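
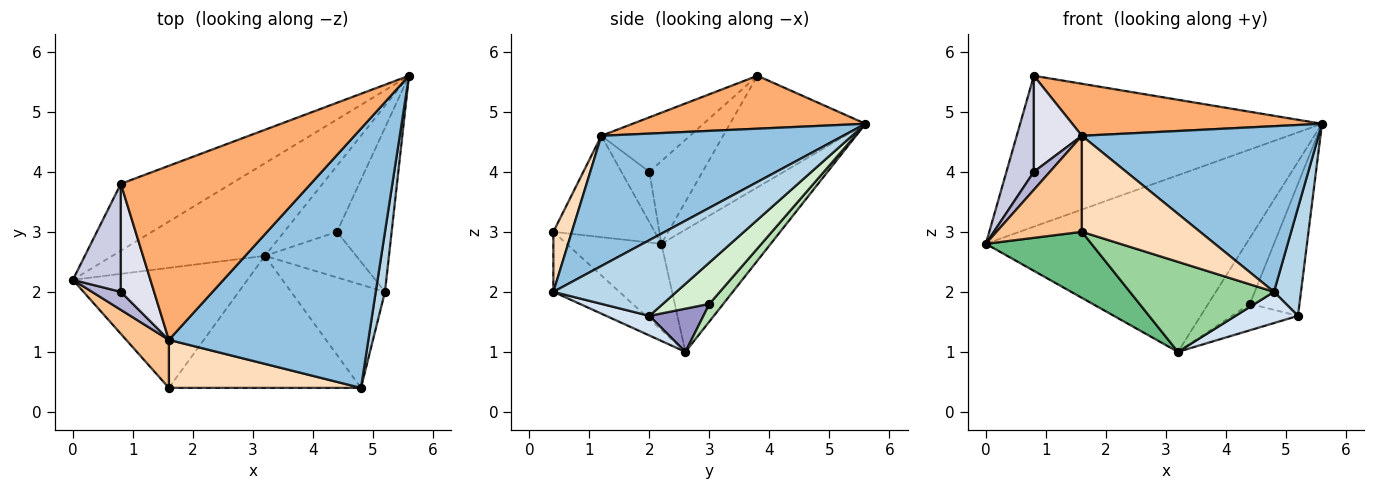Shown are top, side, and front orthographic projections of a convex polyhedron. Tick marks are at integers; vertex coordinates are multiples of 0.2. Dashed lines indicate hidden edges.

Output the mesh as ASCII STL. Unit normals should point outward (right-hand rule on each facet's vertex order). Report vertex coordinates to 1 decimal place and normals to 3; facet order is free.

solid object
 facet normal -0.349 0.830 -0.435
  outer loop
   vertex 3.2 2.6 1.0
   vertex 0.0 2.2 2.8
   vertex 5.6 5.6 4.8
  endloop
 endfacet
 facet normal 0.482 -0.472 0.738
  outer loop
   vertex 1.6 1.2 4.6
   vertex 4.8 0.4 2.0
   vertex 5.6 5.6 4.8
  endloop
 endfacet
 facet normal 0.970 -0.213 0.118
  outer loop
   vertex 5.2 2.0 1.6
   vertex 5.6 5.6 4.8
   vertex 4.8 0.4 2.0
  endloop
 endfacet
 facet normal 0.196 -0.284 -0.939
  outer loop
   vertex 5.2 2.0 1.6
   vertex 4.8 0.4 2.0
   vertex 3.2 2.6 1.0
  endloop
 endfacet
 facet normal -0.380 0.846 -0.375
  outer loop
   vertex 0.8 3.8 5.6
   vertex 5.6 5.6 4.8
   vertex 0.0 2.2 2.8
  endloop
 endfacet
 facet normal 0.258 -0.277 0.926
  outer loop
   vertex 0.8 3.8 5.6
   vertex 1.6 1.2 4.6
   vertex 5.6 5.6 4.8
  endloop
 endfacet
 facet normal -0.728 -0.613 0.307
  outer loop
   vertex 1.6 0.4 3.0
   vertex 1.6 1.2 4.6
   vertex 0.0 2.2 2.8
  endloop
 endfacet
 facet normal 0.138 -0.886 0.443
  outer loop
   vertex 1.6 0.4 3.0
   vertex 4.8 0.4 2.0
   vertex 1.6 1.2 4.6
  endloop
 endfacet
 facet normal -0.397 -0.442 -0.804
  outer loop
   vertex 1.6 0.4 3.0
   vertex 0.0 2.2 2.8
   vertex 3.2 2.6 1.0
  endloop
 endfacet
 facet normal -0.250 -0.545 -0.800
  outer loop
   vertex 1.6 0.4 3.0
   vertex 3.2 2.6 1.0
   vertex 4.8 0.4 2.0
  endloop
 endfacet
 facet normal 0.229 0.688 -0.688
  outer loop
   vertex 4.4 3.0 1.8
   vertex 3.2 2.6 1.0
   vertex 5.6 5.6 4.8
  endloop
 endfacet
 facet normal 0.508 0.540 -0.671
  outer loop
   vertex 4.4 3.0 1.8
   vertex 5.6 5.6 4.8
   vertex 5.2 2.0 1.6
  endloop
 endfacet
 facet normal 0.379 0.464 -0.801
  outer loop
   vertex 4.4 3.0 1.8
   vertex 5.2 2.0 1.6
   vertex 3.2 2.6 1.0
  endloop
 endfacet
 facet normal -0.778 -0.444 0.444
  outer loop
   vertex 0.8 2.0 4.0
   vertex 0.0 2.2 2.8
   vertex 1.6 1.2 4.6
  endloop
 endfacet
 facet normal -0.790 -0.408 0.459
  outer loop
   vertex 0.8 2.0 4.0
   vertex 0.8 3.8 5.6
   vertex 0.0 2.2 2.8
  endloop
 endfacet
 facet normal -0.775 -0.420 0.473
  outer loop
   vertex 0.8 2.0 4.0
   vertex 1.6 1.2 4.6
   vertex 0.8 3.8 5.6
  endloop
 endfacet
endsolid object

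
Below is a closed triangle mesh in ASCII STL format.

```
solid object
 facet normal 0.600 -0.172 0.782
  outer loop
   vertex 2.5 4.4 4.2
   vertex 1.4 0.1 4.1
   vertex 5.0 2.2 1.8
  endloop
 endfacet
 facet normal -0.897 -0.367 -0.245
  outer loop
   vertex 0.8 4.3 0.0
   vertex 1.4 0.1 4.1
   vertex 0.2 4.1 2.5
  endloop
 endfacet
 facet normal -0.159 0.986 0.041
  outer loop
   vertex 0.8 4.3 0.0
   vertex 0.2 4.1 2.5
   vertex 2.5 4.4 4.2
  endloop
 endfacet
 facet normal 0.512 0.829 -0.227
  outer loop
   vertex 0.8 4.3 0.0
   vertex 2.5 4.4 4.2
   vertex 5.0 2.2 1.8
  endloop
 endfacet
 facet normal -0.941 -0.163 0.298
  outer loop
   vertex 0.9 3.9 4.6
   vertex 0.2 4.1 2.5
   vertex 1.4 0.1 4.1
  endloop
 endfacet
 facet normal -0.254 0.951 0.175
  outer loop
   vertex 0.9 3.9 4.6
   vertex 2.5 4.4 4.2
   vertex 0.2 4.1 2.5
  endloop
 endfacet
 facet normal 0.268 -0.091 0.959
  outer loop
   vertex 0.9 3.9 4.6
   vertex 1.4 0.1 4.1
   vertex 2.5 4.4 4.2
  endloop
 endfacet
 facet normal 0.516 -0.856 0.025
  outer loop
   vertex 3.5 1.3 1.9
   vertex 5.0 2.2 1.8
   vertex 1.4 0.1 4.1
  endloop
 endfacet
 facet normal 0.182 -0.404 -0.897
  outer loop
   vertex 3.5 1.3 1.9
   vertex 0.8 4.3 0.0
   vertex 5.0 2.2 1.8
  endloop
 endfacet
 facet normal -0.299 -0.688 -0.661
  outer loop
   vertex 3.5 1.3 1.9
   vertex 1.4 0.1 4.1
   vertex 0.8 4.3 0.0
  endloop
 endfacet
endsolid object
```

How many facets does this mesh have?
10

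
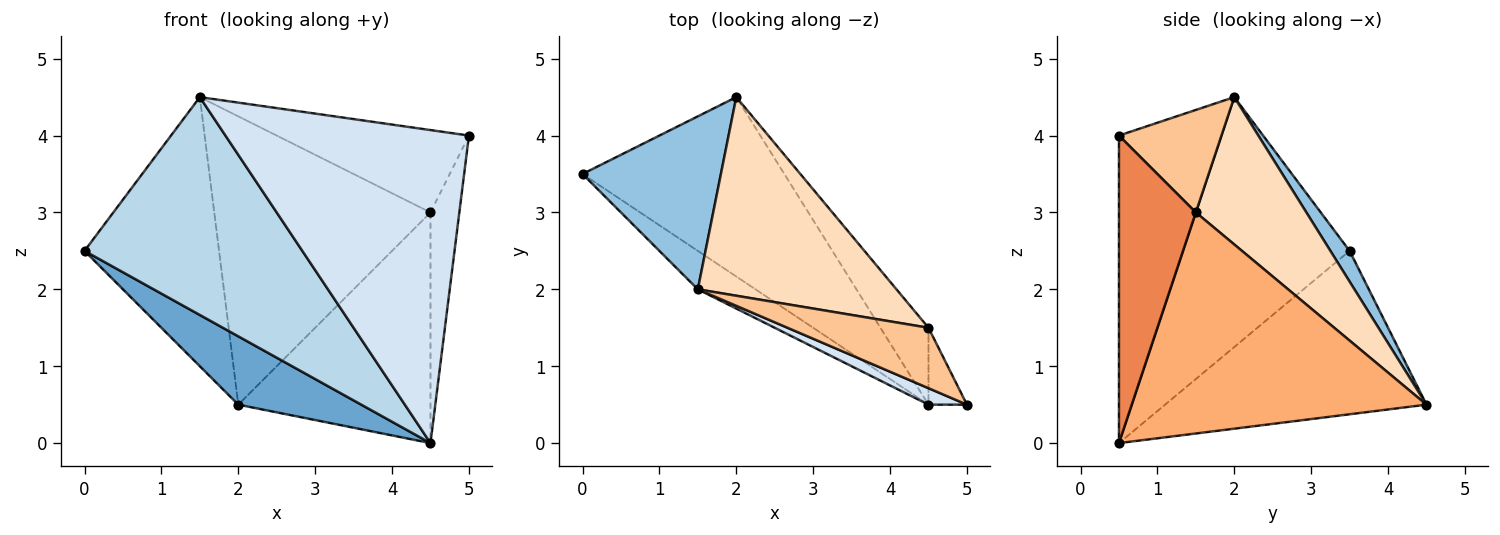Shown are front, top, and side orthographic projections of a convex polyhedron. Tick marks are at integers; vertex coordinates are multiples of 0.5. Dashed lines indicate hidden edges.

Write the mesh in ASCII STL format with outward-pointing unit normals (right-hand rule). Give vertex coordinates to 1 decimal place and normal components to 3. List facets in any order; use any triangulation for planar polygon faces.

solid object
 facet normal -0.603 -0.284 -0.745
  outer loop
   vertex 4.5 0.5 0.0
   vertex 0.0 3.5 2.5
   vertex 2.0 4.5 0.5
  endloop
 endfacet
 facet normal 0.119 0.835 0.537
  outer loop
   vertex 1.5 2.0 4.5
   vertex 2.0 4.5 0.5
   vertex 0.0 3.5 2.5
  endloop
 endfacet
 facet normal -0.602 -0.787 -0.139
  outer loop
   vertex 1.5 2.0 4.5
   vertex 0.0 3.5 2.5
   vertex 4.5 0.5 0.0
  endloop
 endfacet
 facet normal -0.388 -0.921 0.048
  outer loop
   vertex 1.5 2.0 4.5
   vertex 4.5 0.5 0.0
   vertex 5.0 0.5 4.0
  endloop
 endfacet
 facet normal 0.930 0.349 -0.116
  outer loop
   vertex 4.5 1.5 3.0
   vertex 5.0 0.5 4.0
   vertex 4.5 0.5 0.0
  endloop
 endfacet
 facet normal 0.824 0.537 -0.179
  outer loop
   vertex 4.5 1.5 3.0
   vertex 4.5 0.5 0.0
   vertex 2.0 4.5 0.5
  endloop
 endfacet
 facet normal 0.395 0.741 0.543
  outer loop
   vertex 4.5 1.5 3.0
   vertex 1.5 2.0 4.5
   vertex 5.0 0.5 4.0
  endloop
 endfacet
 facet normal 0.388 0.759 0.523
  outer loop
   vertex 4.5 1.5 3.0
   vertex 2.0 4.5 0.5
   vertex 1.5 2.0 4.5
  endloop
 endfacet
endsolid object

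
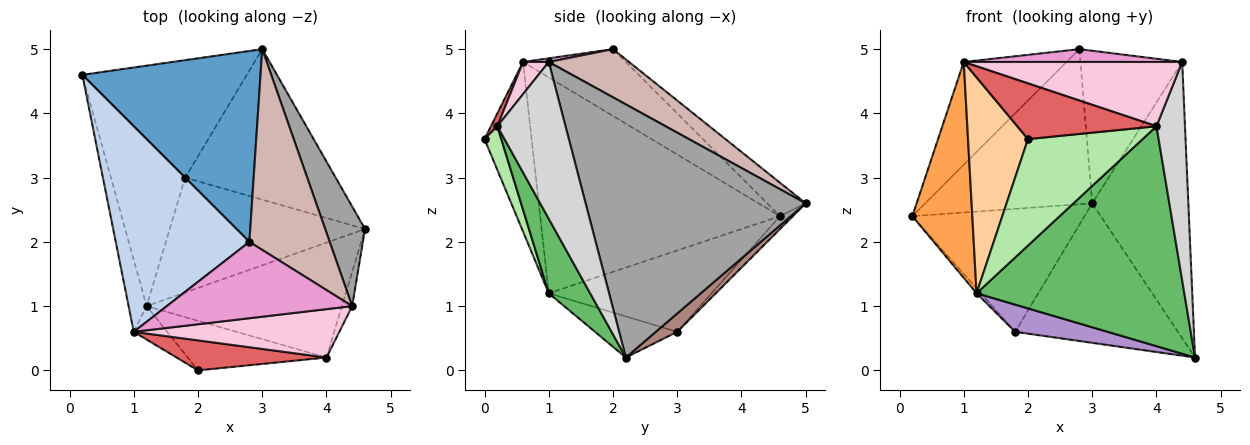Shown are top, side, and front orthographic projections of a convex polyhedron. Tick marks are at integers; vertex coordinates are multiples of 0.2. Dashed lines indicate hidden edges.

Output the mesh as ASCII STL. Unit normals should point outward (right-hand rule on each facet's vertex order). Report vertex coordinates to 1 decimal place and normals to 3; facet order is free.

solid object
 facet normal -0.144 0.624 0.768
  outer loop
   vertex 3.0 5.0 2.6
   vertex 0.2 4.6 2.4
   vertex 2.8 2.0 5.0
  endloop
 endfacet
 facet normal -0.408 0.408 0.816
  outer loop
   vertex 1.0 0.6 4.8
   vertex 2.8 2.0 5.0
   vertex 0.2 4.6 2.4
  endloop
 endfacet
 facet normal -0.967 -0.242 -0.081
  outer loop
   vertex 1.0 0.6 4.8
   vertex 0.2 4.6 2.4
   vertex 1.2 1.0 1.2
  endloop
 endfacet
 facet normal -0.613 -0.781 -0.121
  outer loop
   vertex 1.0 0.6 4.8
   vertex 1.2 1.0 1.2
   vertex 2.0 0.0 3.6
  endloop
 endfacet
 facet normal 0.174 -0.873 -0.456
  outer loop
   vertex 4.0 0.2 3.8
   vertex 1.2 1.0 1.2
   vertex 4.6 2.2 0.2
  endloop
 endfacet
 facet normal 0.132 -0.899 -0.418
  outer loop
   vertex 4.0 0.2 3.8
   vertex 2.0 0.0 3.6
   vertex 1.2 1.0 1.2
  endloop
 endfacet
 facet normal 0.041 -0.880 0.474
  outer loop
   vertex 4.0 0.2 3.8
   vertex 1.0 0.6 4.8
   vertex 2.0 0.0 3.6
  endloop
 endfacet
 facet normal -0.739 0.019 -0.674
  outer loop
   vertex 1.8 3.0 0.6
   vertex 1.2 1.0 1.2
   vertex 0.2 4.6 2.4
  endloop
 endfacet
 facet normal -0.201 -0.226 -0.953
  outer loop
   vertex 1.8 3.0 0.6
   vertex 4.6 2.2 0.2
   vertex 1.2 1.0 1.2
  endloop
 endfacet
 facet normal -0.054 0.722 -0.690
  outer loop
   vertex 1.8 3.0 0.6
   vertex 0.2 4.6 2.4
   vertex 3.0 5.0 2.6
  endloop
 endfacet
 facet normal 0.089 0.677 -0.731
  outer loop
   vertex 1.8 3.0 0.6
   vertex 3.0 5.0 2.6
   vertex 4.6 2.2 0.2
  endloop
 endfacet
 facet normal 0.431 0.546 0.718
  outer loop
   vertex 4.4 1.0 4.8
   vertex 3.0 5.0 2.6
   vertex 2.8 2.0 5.0
  endloop
 endfacet
 facet normal 0.020 -0.166 0.986
  outer loop
   vertex 4.4 1.0 4.8
   vertex 2.8 2.0 5.0
   vertex 1.0 0.6 4.8
  endloop
 endfacet
 facet normal 0.094 -0.795 0.599
  outer loop
   vertex 4.4 1.0 4.8
   vertex 1.0 0.6 4.8
   vertex 4.0 0.2 3.8
  endloop
 endfacet
 facet normal 0.907 0.396 0.143
  outer loop
   vertex 4.4 1.0 4.8
   vertex 4.6 2.2 0.2
   vertex 3.0 5.0 2.6
  endloop
 endfacet
 facet normal 0.921 -0.385 -0.060
  outer loop
   vertex 4.4 1.0 4.8
   vertex 4.0 0.2 3.8
   vertex 4.6 2.2 0.2
  endloop
 endfacet
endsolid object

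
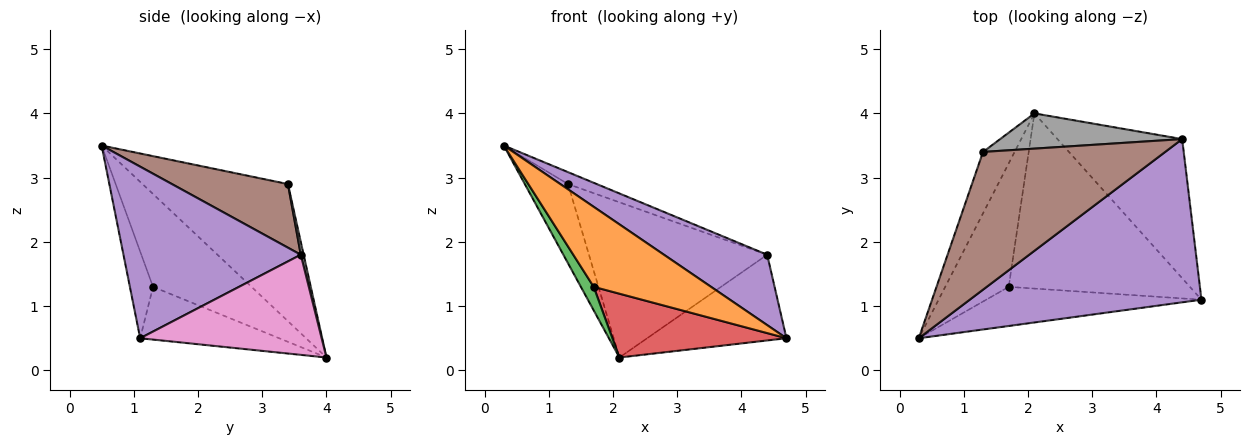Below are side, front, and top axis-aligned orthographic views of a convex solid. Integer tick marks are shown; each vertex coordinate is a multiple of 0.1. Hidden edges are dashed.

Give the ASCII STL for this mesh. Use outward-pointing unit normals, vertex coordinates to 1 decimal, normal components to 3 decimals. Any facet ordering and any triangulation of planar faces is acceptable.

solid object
 facet normal -0.936 0.278 -0.216
  outer loop
   vertex 1.3 3.4 2.9
   vertex 2.1 4.0 0.2
   vertex 0.3 0.5 3.5
  endloop
 endfacet
 facet normal -0.174 -0.885 -0.433
  outer loop
   vertex 1.7 1.3 1.3
   vertex 4.7 1.1 0.5
   vertex 0.3 0.5 3.5
  endloop
 endfacet
 facet normal -0.821 -0.107 -0.561
  outer loop
   vertex 1.7 1.3 1.3
   vertex 0.3 0.5 3.5
   vertex 2.1 4.0 0.2
  endloop
 endfacet
 facet normal -0.264 -0.330 -0.906
  outer loop
   vertex 1.7 1.3 1.3
   vertex 2.1 4.0 0.2
   vertex 4.7 1.1 0.5
  endloop
 endfacet
 facet normal 0.562 -0.327 0.759
  outer loop
   vertex 4.4 3.6 1.8
   vertex 0.3 0.5 3.5
   vertex 4.7 1.1 0.5
  endloop
 endfacet
 facet normal 0.329 0.081 0.941
  outer loop
   vertex 4.4 3.6 1.8
   vertex 1.3 3.4 2.9
   vertex 0.3 0.5 3.5
  endloop
 endfacet
 facet normal 0.564 0.433 -0.703
  outer loop
   vertex 4.4 3.6 1.8
   vertex 4.7 1.1 0.5
   vertex 2.1 4.0 0.2
  endloop
 endfacet
 facet normal 0.016 0.975 0.221
  outer loop
   vertex 4.4 3.6 1.8
   vertex 2.1 4.0 0.2
   vertex 1.3 3.4 2.9
  endloop
 endfacet
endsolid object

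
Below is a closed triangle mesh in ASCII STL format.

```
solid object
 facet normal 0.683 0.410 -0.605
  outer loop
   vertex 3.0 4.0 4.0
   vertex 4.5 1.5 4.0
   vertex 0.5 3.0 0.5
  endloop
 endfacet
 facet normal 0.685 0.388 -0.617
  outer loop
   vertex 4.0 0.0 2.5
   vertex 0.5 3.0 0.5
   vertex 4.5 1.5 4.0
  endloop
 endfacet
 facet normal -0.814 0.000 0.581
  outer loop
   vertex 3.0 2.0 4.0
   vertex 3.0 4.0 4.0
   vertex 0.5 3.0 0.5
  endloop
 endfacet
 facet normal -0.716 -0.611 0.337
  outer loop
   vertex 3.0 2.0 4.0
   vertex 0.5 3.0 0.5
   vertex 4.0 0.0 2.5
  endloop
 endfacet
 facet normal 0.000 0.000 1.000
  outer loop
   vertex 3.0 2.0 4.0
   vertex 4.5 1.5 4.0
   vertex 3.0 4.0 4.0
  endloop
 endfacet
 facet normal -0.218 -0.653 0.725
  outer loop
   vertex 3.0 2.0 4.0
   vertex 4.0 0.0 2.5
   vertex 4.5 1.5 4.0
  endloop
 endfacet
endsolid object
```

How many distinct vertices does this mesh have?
5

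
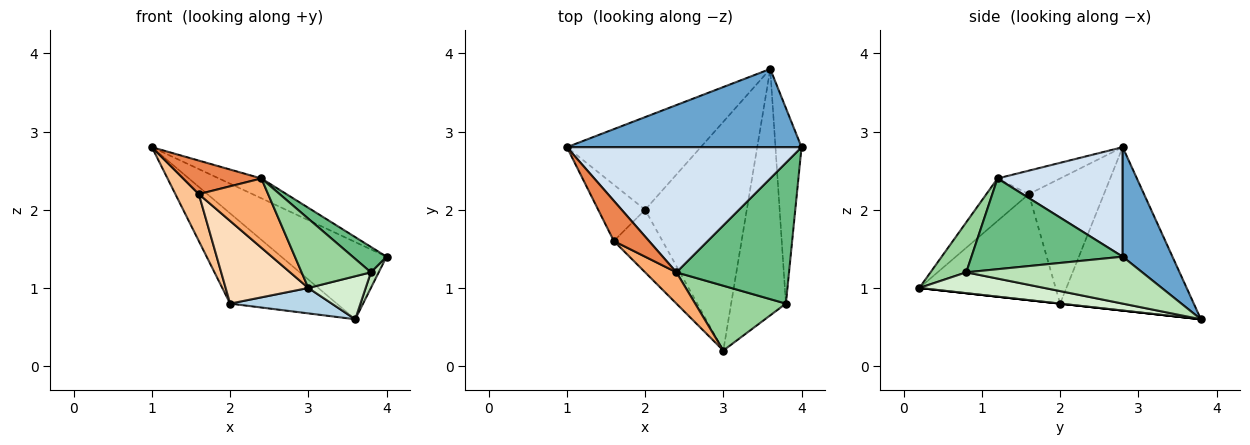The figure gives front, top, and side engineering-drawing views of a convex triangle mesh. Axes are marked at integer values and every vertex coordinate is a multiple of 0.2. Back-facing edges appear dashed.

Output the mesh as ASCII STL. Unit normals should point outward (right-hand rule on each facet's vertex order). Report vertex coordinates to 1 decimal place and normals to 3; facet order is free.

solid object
 facet normal 0.315 0.667 0.676
  outer loop
   vertex 3.6 3.8 0.6
   vertex 1.0 2.8 2.8
   vertex 4.0 2.8 1.4
  endloop
 endfacet
 facet normal -0.658 0.525 -0.539
  outer loop
   vertex 2.0 2.0 0.8
   vertex 1.0 2.8 2.8
   vertex 3.6 3.8 0.6
  endloop
 endfacet
 facet normal 0.000 -0.110 -0.994
  outer loop
   vertex 2.0 2.0 0.8
   vertex 3.6 3.8 0.6
   vertex 3.0 0.2 1.0
  endloop
 endfacet
 facet normal 0.419 0.142 0.897
  outer loop
   vertex 2.4 1.2 2.4
   vertex 4.0 2.8 1.4
   vertex 1.0 2.8 2.8
  endloop
 endfacet
 facet normal -0.456 -0.570 0.684
  outer loop
   vertex 1.6 1.6 2.2
   vertex 2.4 1.2 2.4
   vertex 1.0 2.8 2.8
  endloop
 endfacet
 facet normal -0.488 -0.796 0.359
  outer loop
   vertex 1.6 1.6 2.2
   vertex 3.0 0.2 1.0
   vertex 2.4 1.2 2.4
  endloop
 endfacet
 facet normal -0.899 -0.281 -0.337
  outer loop
   vertex 1.6 1.6 2.2
   vertex 1.0 2.8 2.8
   vertex 2.0 2.0 0.8
  endloop
 endfacet
 facet normal -0.796 -0.483 -0.365
  outer loop
   vertex 1.6 1.6 2.2
   vertex 2.0 2.0 0.8
   vertex 3.0 0.2 1.0
  endloop
 endfacet
 facet normal 0.621 -0.139 0.771
  outer loop
   vertex 3.8 0.8 1.2
   vertex 4.0 2.8 1.4
   vertex 2.4 1.2 2.4
  endloop
 endfacet
 facet normal 0.353 -0.683 0.639
  outer loop
   vertex 3.8 0.8 1.2
   vertex 2.4 1.2 2.4
   vertex 3.0 0.2 1.0
  endloop
 endfacet
 facet normal 0.873 -0.039 -0.485
  outer loop
   vertex 3.8 0.8 1.2
   vertex 3.6 3.8 0.6
   vertex 4.0 2.8 1.4
  endloop
 endfacet
 facet normal 0.351 -0.161 -0.922
  outer loop
   vertex 3.8 0.8 1.2
   vertex 3.0 0.2 1.0
   vertex 3.6 3.8 0.6
  endloop
 endfacet
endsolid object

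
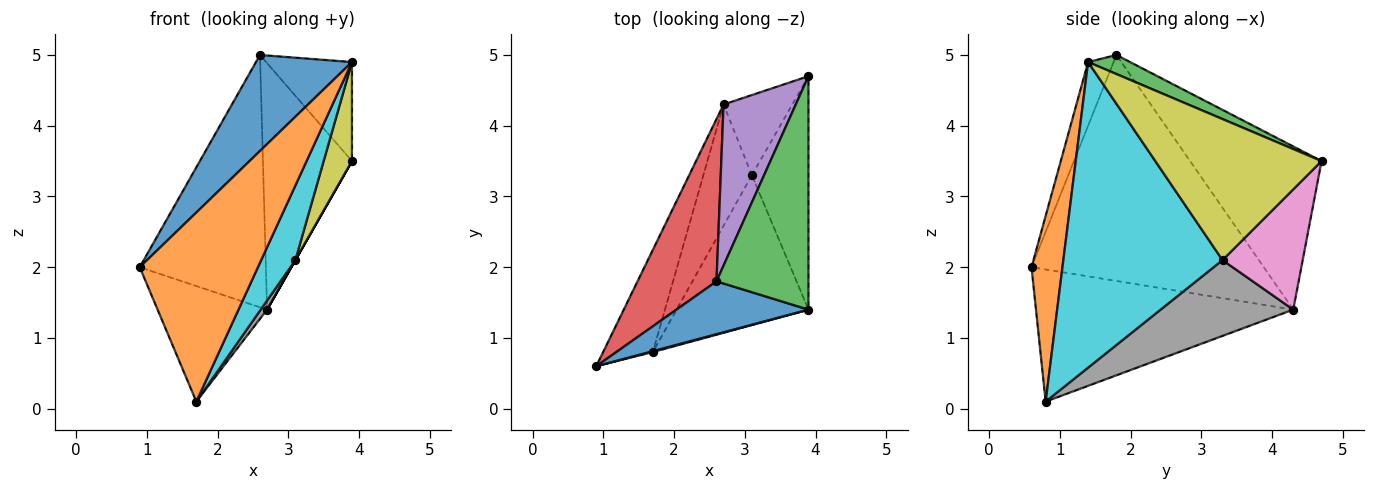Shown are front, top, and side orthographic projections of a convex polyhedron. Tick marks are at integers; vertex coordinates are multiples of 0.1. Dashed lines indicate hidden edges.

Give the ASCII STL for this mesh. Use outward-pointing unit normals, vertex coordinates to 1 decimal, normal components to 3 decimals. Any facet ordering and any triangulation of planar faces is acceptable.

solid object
 facet normal -0.226 -0.853 0.470
  outer loop
   vertex 3.9 1.4 4.9
   vertex 2.6 1.8 5.0
   vertex 0.9 0.6 2.0
  endloop
 endfacet
 facet normal 0.253 -0.967 0.005
  outer loop
   vertex 3.9 1.4 4.9
   vertex 0.9 0.6 2.0
   vertex 1.7 0.8 0.1
  endloop
 endfacet
 facet normal 0.188 0.384 0.904
  outer loop
   vertex 3.9 1.4 4.9
   vertex 3.9 4.7 3.5
   vertex 2.6 1.8 5.0
  endloop
 endfacet
 facet normal -0.840 0.456 0.294
  outer loop
   vertex 2.7 4.3 1.4
   vertex 0.9 0.6 2.0
   vertex 2.6 1.8 5.0
  endloop
 endfacet
 facet normal -0.777 0.526 0.344
  outer loop
   vertex 2.7 4.3 1.4
   vertex 2.6 1.8 5.0
   vertex 3.9 4.7 3.5
  endloop
 endfacet
 facet normal -0.870 0.370 -0.327
  outer loop
   vertex 2.7 4.3 1.4
   vertex 1.7 0.8 0.1
   vertex 0.9 0.6 2.0
  endloop
 endfacet
 facet normal 0.868 0.000 -0.496
  outer loop
   vertex 3.1 3.3 2.1
   vertex 2.7 4.3 1.4
   vertex 3.9 4.7 3.5
  endloop
 endfacet
 facet normal 0.842 -0.040 -0.539
  outer loop
   vertex 3.1 3.3 2.1
   vertex 1.7 0.8 0.1
   vertex 2.7 4.3 1.4
  endloop
 endfacet
 facet normal 0.917 -0.156 -0.368
  outer loop
   vertex 3.1 3.3 2.1
   vertex 3.9 4.7 3.5
   vertex 3.9 1.4 4.9
  endloop
 endfacet
 facet normal 0.901 -0.194 -0.389
  outer loop
   vertex 3.1 3.3 2.1
   vertex 3.9 1.4 4.9
   vertex 1.7 0.8 0.1
  endloop
 endfacet
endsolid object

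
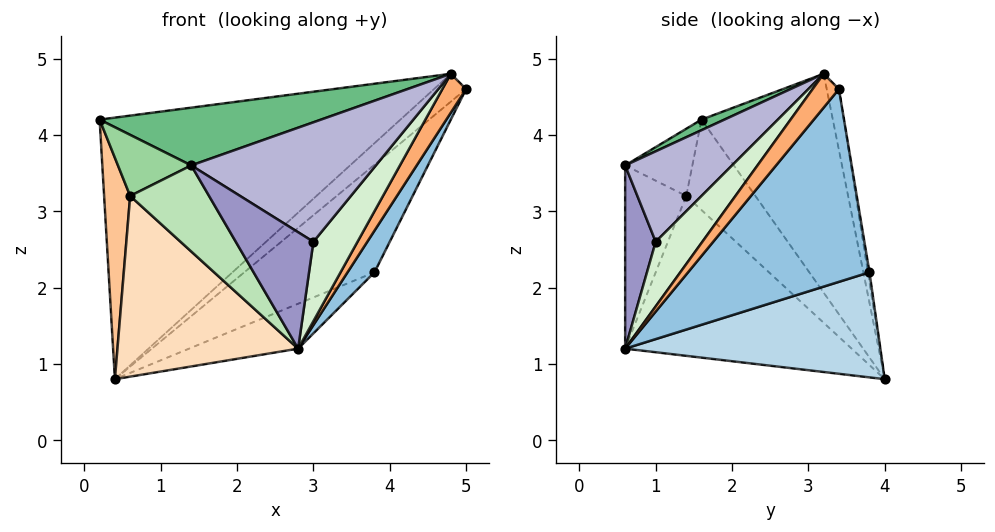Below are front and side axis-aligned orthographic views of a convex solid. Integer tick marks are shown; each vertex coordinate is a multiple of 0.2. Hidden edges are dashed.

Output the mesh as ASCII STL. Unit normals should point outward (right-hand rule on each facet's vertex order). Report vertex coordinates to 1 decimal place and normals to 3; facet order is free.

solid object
 facet normal -0.012 0.985 0.170
  outer loop
   vertex 3.8 3.8 2.2
   vertex 0.4 4.0 0.8
   vertex 5.0 3.4 4.6
  endloop
 endfacet
 facet normal 0.878 -0.130 -0.461
  outer loop
   vertex 3.8 3.8 2.2
   vertex 5.0 3.4 4.6
   vertex 2.8 0.6 1.2
  endloop
 endfacet
 facet normal 0.384 0.164 -0.909
  outer loop
   vertex 3.8 3.8 2.2
   vertex 2.8 0.6 1.2
   vertex 0.4 4.0 0.8
  endloop
 endfacet
 facet normal -0.340 0.778 0.529
  outer loop
   vertex 4.8 3.2 4.8
   vertex 0.4 4.0 0.8
   vertex 0.2 1.6 4.2
  endloop
 endfacet
 facet normal -0.308 0.809 0.501
  outer loop
   vertex 4.8 3.2 4.8
   vertex 5.0 3.4 4.6
   vertex 0.4 4.0 0.8
  endloop
 endfacet
 facet normal 0.740 -0.669 0.072
  outer loop
   vertex 4.8 3.2 4.8
   vertex 2.8 0.6 1.2
   vertex 5.0 3.4 4.6
  endloop
 endfacet
 facet normal -0.895 -0.337 -0.291
  outer loop
   vertex 0.6 1.4 3.2
   vertex 0.2 1.6 4.2
   vertex 0.4 4.0 0.8
  endloop
 endfacet
 facet normal -0.667 -0.532 -0.521
  outer loop
   vertex 0.6 1.4 3.2
   vertex 0.4 4.0 0.8
   vertex 2.8 0.6 1.2
  endloop
 endfacet
 facet normal 0.049 -0.470 0.881
  outer loop
   vertex 1.4 0.6 3.6
   vertex 4.8 3.2 4.8
   vertex 0.2 1.6 4.2
  endloop
 endfacet
 facet normal -0.671 -0.732 -0.122
  outer loop
   vertex 1.4 0.6 3.6
   vertex 0.2 1.6 4.2
   vertex 0.6 1.4 3.2
  endloop
 endfacet
 facet normal -0.577 -0.745 -0.336
  outer loop
   vertex 1.4 0.6 3.6
   vertex 0.6 1.4 3.2
   vertex 2.8 0.6 1.2
  endloop
 endfacet
 facet normal 0.724 -0.684 0.092
  outer loop
   vertex 3.0 1.0 2.6
   vertex 2.8 0.6 1.2
   vertex 4.8 3.2 4.8
  endloop
 endfacet
 facet normal 0.358 -0.910 0.209
  outer loop
   vertex 3.0 1.0 2.6
   vertex 1.4 0.6 3.6
   vertex 2.8 0.6 1.2
  endloop
 endfacet
 facet normal 0.456 -0.788 0.415
  outer loop
   vertex 3.0 1.0 2.6
   vertex 4.8 3.2 4.8
   vertex 1.4 0.6 3.6
  endloop
 endfacet
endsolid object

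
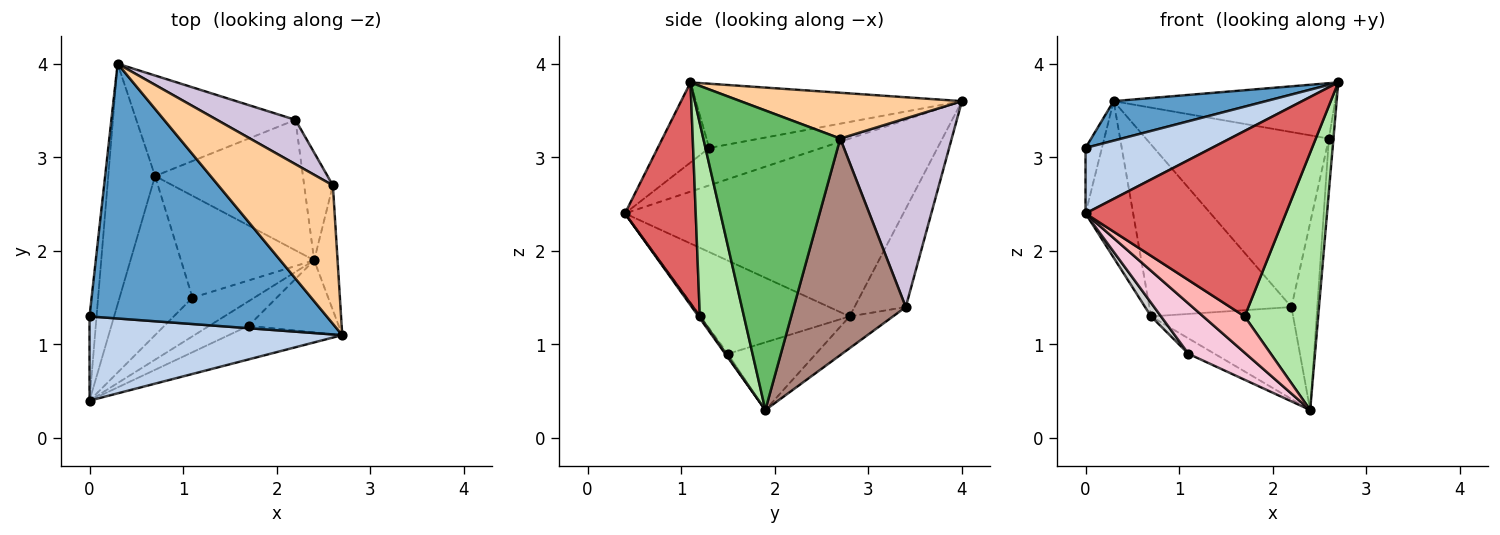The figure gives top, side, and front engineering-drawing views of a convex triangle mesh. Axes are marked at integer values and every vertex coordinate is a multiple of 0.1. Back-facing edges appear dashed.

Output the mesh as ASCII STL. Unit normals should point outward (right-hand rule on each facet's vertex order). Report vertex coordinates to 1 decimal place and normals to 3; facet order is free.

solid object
 facet normal -0.258 -0.148 0.955
  outer loop
   vertex 0.3 4.0 3.6
   vertex 0.0 1.3 3.1
   vertex 2.7 1.1 3.8
  endloop
 endfacet
 facet normal -0.243 -0.596 0.766
  outer loop
   vertex 0.0 0.4 2.4
   vertex 2.7 1.1 3.8
   vertex 0.0 1.3 3.1
  endloop
 endfacet
 facet normal -0.973 0.142 -0.182
  outer loop
   vertex 0.0 0.4 2.4
   vertex 0.0 1.3 3.1
   vertex 0.3 4.0 3.6
  endloop
 endfacet
 facet normal 0.348 0.348 0.870
  outer loop
   vertex 2.6 2.7 3.2
   vertex 0.3 4.0 3.6
   vertex 2.7 1.1 3.8
  endloop
 endfacet
 facet normal 0.996 0.033 -0.078
  outer loop
   vertex 2.6 2.7 3.2
   vertex 2.7 1.1 3.8
   vertex 2.4 1.9 0.3
  endloop
 endfacet
 facet normal 0.500 -0.834 -0.233
  outer loop
   vertex 1.7 1.2 1.3
   vertex 2.4 1.9 0.3
   vertex 2.7 1.1 3.8
  endloop
 endfacet
 facet normal 0.328 -0.929 -0.169
  outer loop
   vertex 1.7 1.2 1.3
   vertex 2.7 1.1 3.8
   vertex 0.0 0.4 2.4
  endloop
 endfacet
 facet normal 0.027 -0.828 -0.561
  outer loop
   vertex 1.7 1.2 1.3
   vertex 0.0 0.4 2.4
   vertex 2.4 1.9 0.3
  endloop
 endfacet
 facet normal -0.954 0.163 -0.251
  outer loop
   vertex 0.7 2.8 1.3
   vertex 0.0 0.4 2.4
   vertex 0.3 4.0 3.6
  endloop
 endfacet
 facet normal 0.509 0.835 0.212
  outer loop
   vertex 2.2 3.4 1.4
   vertex 0.3 4.0 3.6
   vertex 2.6 2.7 3.2
  endloop
 endfacet
 facet normal 0.966 0.223 -0.128
  outer loop
   vertex 2.2 3.4 1.4
   vertex 2.6 2.7 3.2
   vertex 2.4 1.9 0.3
  endloop
 endfacet
 facet normal -0.298 0.824 -0.482
  outer loop
   vertex 2.2 3.4 1.4
   vertex 0.7 2.8 1.3
   vertex 0.3 4.0 3.6
  endloop
 endfacet
 facet normal -0.173 0.567 -0.805
  outer loop
   vertex 2.2 3.4 1.4
   vertex 2.4 1.9 0.3
   vertex 0.7 2.8 1.3
  endloop
 endfacet
 facet normal -0.037 -0.793 -0.608
  outer loop
   vertex 1.1 1.5 0.9
   vertex 2.4 1.9 0.3
   vertex 0.0 0.4 2.4
  endloop
 endfacet
 facet normal -0.449 0.134 -0.884
  outer loop
   vertex 1.1 1.5 0.9
   vertex 0.7 2.8 1.3
   vertex 2.4 1.9 0.3
  endloop
 endfacet
 facet normal -0.786 -0.053 -0.615
  outer loop
   vertex 1.1 1.5 0.9
   vertex 0.0 0.4 2.4
   vertex 0.7 2.8 1.3
  endloop
 endfacet
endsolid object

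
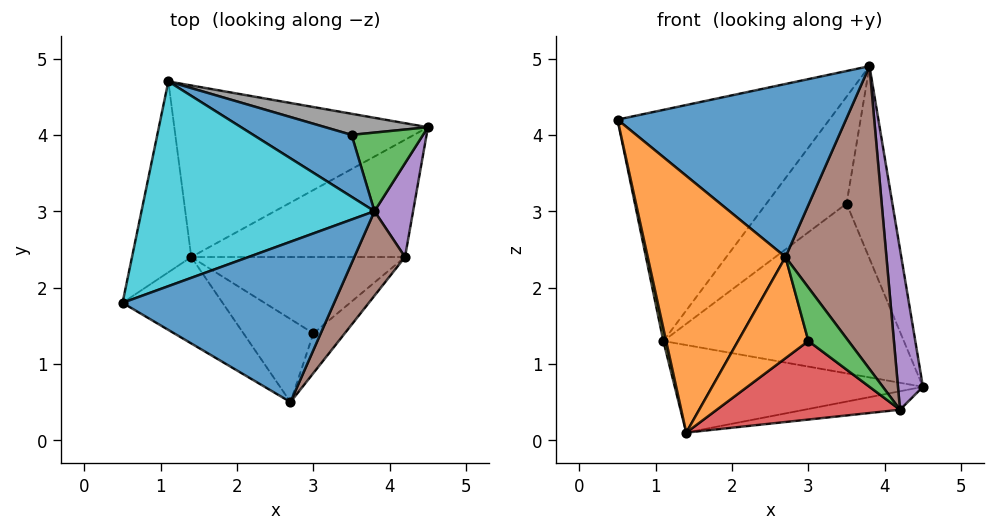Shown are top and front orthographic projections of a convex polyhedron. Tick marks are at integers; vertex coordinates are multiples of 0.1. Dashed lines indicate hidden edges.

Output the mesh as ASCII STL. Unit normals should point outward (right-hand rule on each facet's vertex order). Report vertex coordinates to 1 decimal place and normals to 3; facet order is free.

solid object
 facet normal 0.122 -0.728 0.675
  outer loop
   vertex 3.8 3.0 4.9
   vertex 0.5 1.8 4.2
   vertex 2.7 0.5 2.4
  endloop
 endfacet
 facet normal -0.635 -0.733 -0.246
  outer loop
   vertex 1.4 2.4 0.1
   vertex 2.7 0.5 2.4
   vertex 0.5 1.8 4.2
  endloop
 endfacet
 facet normal 0.632 0.717 0.293
  outer loop
   vertex 3.5 4.0 3.1
   vertex 3.8 3.0 4.9
   vertex 4.5 4.1 0.7
  endloop
 endfacet
 facet normal 0.105 0.155 -0.982
  outer loop
   vertex 4.2 2.4 0.4
   vertex 1.4 2.4 0.1
   vertex 4.5 4.1 0.7
  endloop
 endfacet
 facet normal 0.975 -0.192 0.112
  outer loop
   vertex 4.2 2.4 0.4
   vertex 4.5 4.1 0.7
   vertex 3.8 3.0 4.9
  endloop
 endfacet
 facet normal 0.845 -0.516 0.144
  outer loop
   vertex 4.2 2.4 0.4
   vertex 3.8 3.0 4.9
   vertex 2.7 0.5 2.4
  endloop
 endfacet
 facet normal -0.077 0.453 -0.888
  outer loop
   vertex 1.1 4.7 1.3
   vertex 4.5 4.1 0.7
   vertex 1.4 2.4 0.1
  endloop
 endfacet
 facet normal 0.193 0.974 0.121
  outer loop
   vertex 1.1 4.7 1.3
   vertex 3.5 4.0 3.1
   vertex 4.5 4.1 0.7
  endloop
 endfacet
 facet normal -0.976 -0.014 -0.216
  outer loop
   vertex 1.1 4.7 1.3
   vertex 1.4 2.4 0.1
   vertex 0.5 1.8 4.2
  endloop
 endfacet
 facet normal -0.382 0.692 0.613
  outer loop
   vertex 1.1 4.7 1.3
   vertex 0.5 1.8 4.2
   vertex 3.8 3.0 4.9
  endloop
 endfacet
 facet normal -0.123 0.859 0.498
  outer loop
   vertex 1.1 4.7 1.3
   vertex 3.8 3.0 4.9
   vertex 3.5 4.0 3.1
  endloop
 endfacet
 facet normal -0.007 -0.773 -0.634
  outer loop
   vertex 3.0 1.4 1.3
   vertex 2.7 0.5 2.4
   vertex 1.4 2.4 0.1
  endloop
 endfacet
 facet normal 0.216 -0.784 -0.582
  outer loop
   vertex 3.0 1.4 1.3
   vertex 4.2 2.4 0.4
   vertex 2.7 0.5 2.4
  endloop
 endfacet
 facet normal 0.074 -0.715 -0.695
  outer loop
   vertex 3.0 1.4 1.3
   vertex 1.4 2.4 0.1
   vertex 4.2 2.4 0.4
  endloop
 endfacet
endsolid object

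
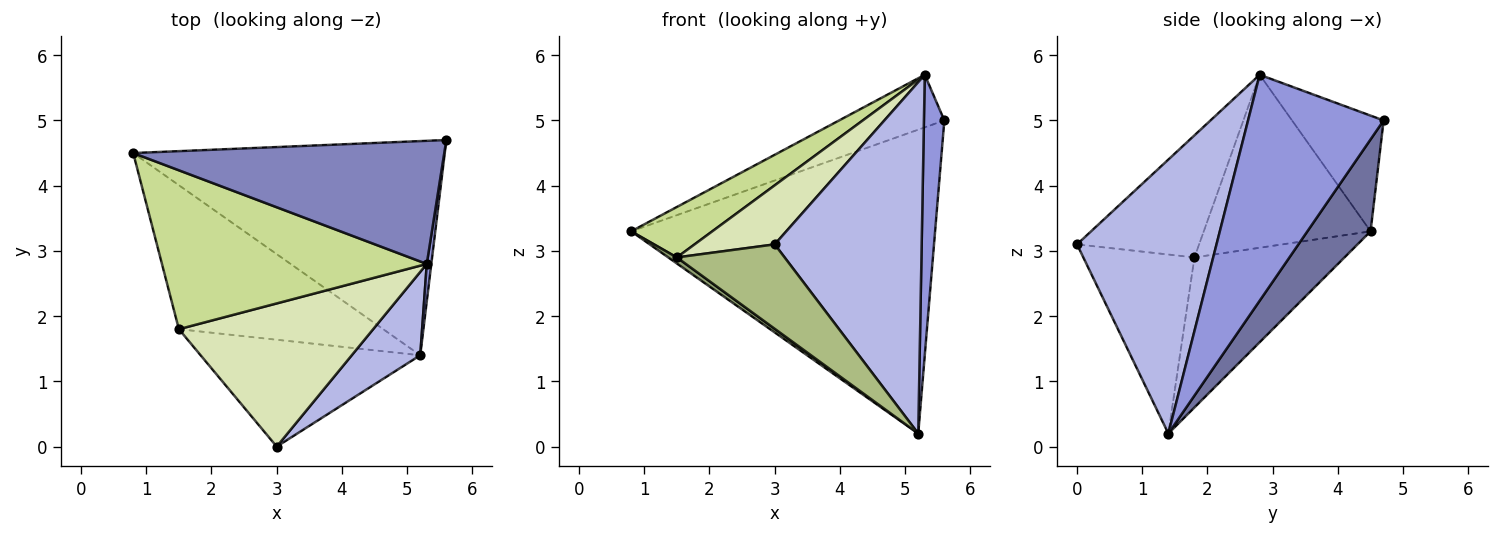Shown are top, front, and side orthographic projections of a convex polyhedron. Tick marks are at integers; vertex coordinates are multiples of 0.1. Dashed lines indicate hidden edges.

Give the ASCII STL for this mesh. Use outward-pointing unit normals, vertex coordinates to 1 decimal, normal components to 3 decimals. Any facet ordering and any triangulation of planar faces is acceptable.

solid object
 facet normal 0.168 0.806 -0.568
  outer loop
   vertex 5.2 1.4 0.2
   vertex 0.8 4.5 3.3
   vertex 5.6 4.7 5.0
  endloop
 endfacet
 facet normal -0.324 0.372 0.870
  outer loop
   vertex 5.3 2.8 5.7
   vertex 5.6 4.7 5.0
   vertex 0.8 4.5 3.3
  endloop
 endfacet
 facet normal 0.989 -0.149 0.020
  outer loop
   vertex 5.3 2.8 5.7
   vertex 5.2 1.4 0.2
   vertex 5.6 4.7 5.0
  endloop
 endfacet
 facet normal 0.678 -0.715 0.170
  outer loop
   vertex 5.3 2.8 5.7
   vertex 3.0 0.0 3.1
   vertex 5.2 1.4 0.2
  endloop
 endfacet
 facet normal -0.592 -0.034 -0.806
  outer loop
   vertex 1.5 1.8 2.9
   vertex 0.8 4.5 3.3
   vertex 5.2 1.4 0.2
  endloop
 endfacet
 facet normal -0.539 -0.522 -0.661
  outer loop
   vertex 1.5 1.8 2.9
   vertex 5.2 1.4 0.2
   vertex 3.0 0.0 3.1
  endloop
 endfacet
 facet normal -0.529 -0.257 0.809
  outer loop
   vertex 1.5 1.8 2.9
   vertex 5.3 2.8 5.7
   vertex 0.8 4.5 3.3
  endloop
 endfacet
 facet normal -0.502 -0.330 0.799
  outer loop
   vertex 1.5 1.8 2.9
   vertex 3.0 0.0 3.1
   vertex 5.3 2.8 5.7
  endloop
 endfacet
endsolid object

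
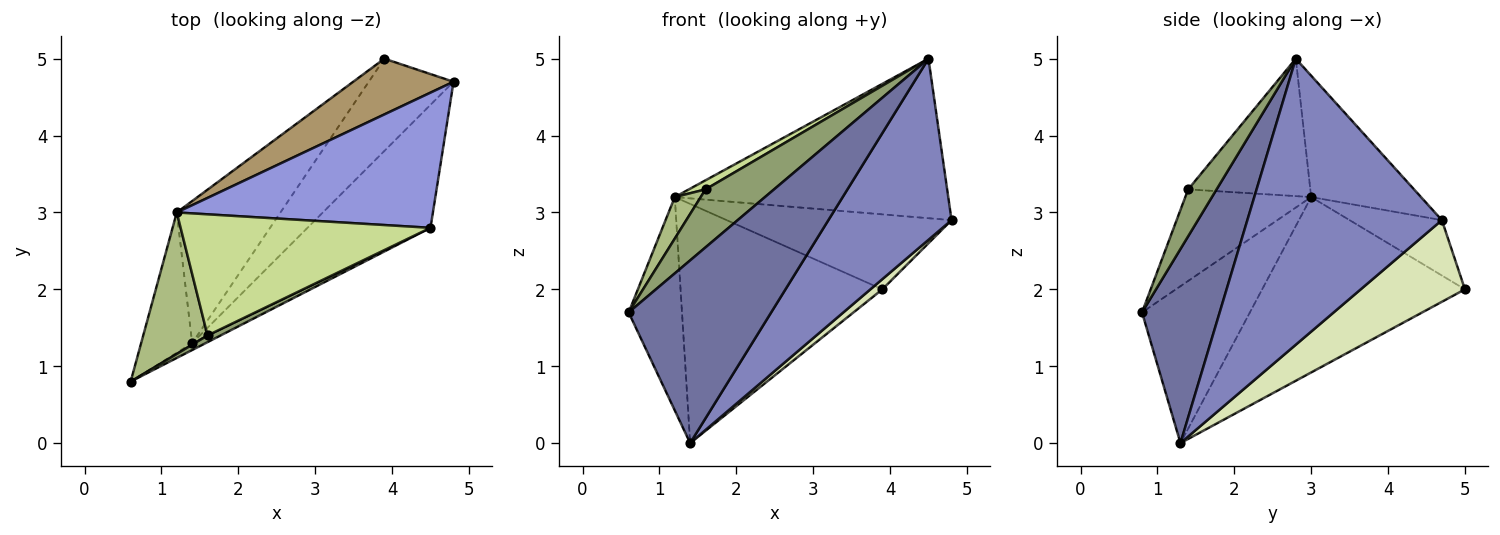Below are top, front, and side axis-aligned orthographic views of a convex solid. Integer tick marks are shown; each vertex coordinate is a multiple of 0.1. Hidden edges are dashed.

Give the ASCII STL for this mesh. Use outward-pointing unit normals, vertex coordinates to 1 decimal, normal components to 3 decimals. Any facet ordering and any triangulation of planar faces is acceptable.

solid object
 facet normal 0.478 -0.878 -0.033
  outer loop
   vertex 1.4 1.3 0.0
   vertex 4.5 2.8 5.0
   vertex 0.6 0.8 1.7
  endloop
 endfacet
 facet normal 0.794 -0.503 -0.341
  outer loop
   vertex 1.4 1.3 0.0
   vertex 4.8 4.7 2.9
   vertex 4.5 2.8 5.0
  endloop
 endfacet
 facet normal -0.293 0.729 0.618
  outer loop
   vertex 1.2 3.0 3.2
   vertex 4.5 2.8 5.0
   vertex 4.8 4.7 2.9
  endloop
 endfacet
 facet normal -0.861 0.426 -0.280
  outer loop
   vertex 1.2 3.0 3.2
   vertex 1.4 1.3 0.0
   vertex 0.6 0.8 1.7
  endloop
 endfacet
 facet normal 0.381 -0.918 0.106
  outer loop
   vertex 1.6 1.4 3.3
   vertex 0.6 0.8 1.7
   vertex 4.5 2.8 5.0
  endloop
 endfacet
 facet normal -0.807 -0.166 0.567
  outer loop
   vertex 1.6 1.4 3.3
   vertex 1.2 3.0 3.2
   vertex 0.6 0.8 1.7
  endloop
 endfacet
 facet normal -0.481 -0.066 0.874
  outer loop
   vertex 1.6 1.4 3.3
   vertex 4.5 2.8 5.0
   vertex 1.2 3.0 3.2
  endloop
 endfacet
 facet normal 0.692 -0.079 -0.718
  outer loop
   vertex 3.9 5.0 2.0
   vertex 4.8 4.7 2.9
   vertex 1.4 1.3 0.0
  endloop
 endfacet
 facet normal -0.313 0.762 0.567
  outer loop
   vertex 3.9 5.0 2.0
   vertex 1.2 3.0 3.2
   vertex 4.8 4.7 2.9
  endloop
 endfacet
 facet normal -0.654 0.651 -0.386
  outer loop
   vertex 3.9 5.0 2.0
   vertex 1.4 1.3 0.0
   vertex 1.2 3.0 3.2
  endloop
 endfacet
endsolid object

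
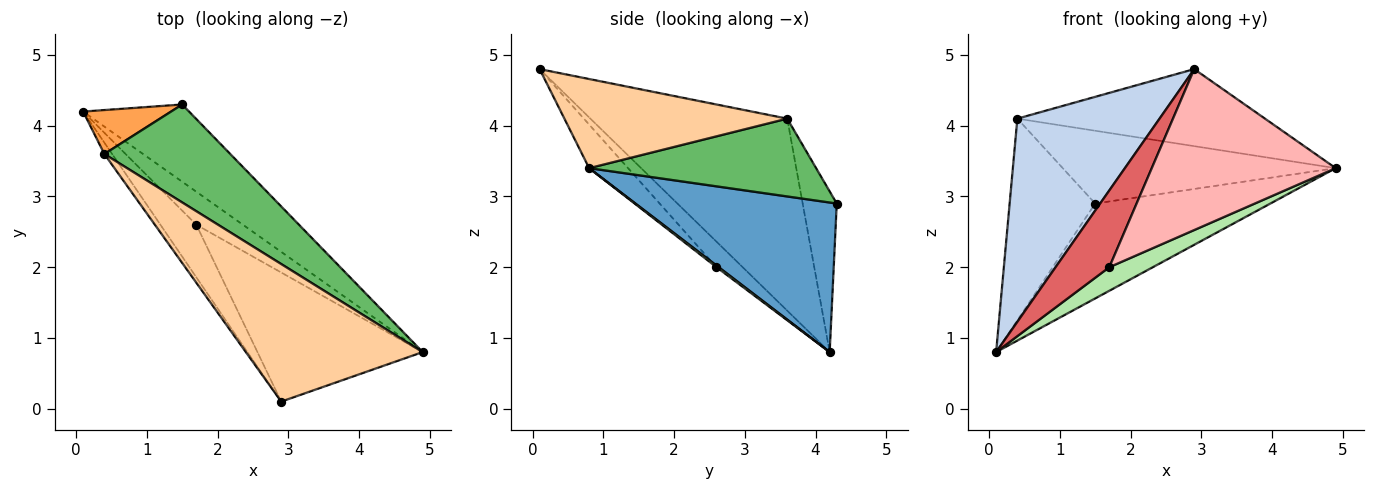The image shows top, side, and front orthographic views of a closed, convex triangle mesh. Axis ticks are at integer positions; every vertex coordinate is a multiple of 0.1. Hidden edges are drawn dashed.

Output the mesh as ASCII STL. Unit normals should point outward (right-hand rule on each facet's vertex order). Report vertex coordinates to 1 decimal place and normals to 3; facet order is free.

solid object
 facet normal 0.665 0.579 -0.471
  outer loop
   vertex 1.5 4.3 2.9
   vertex 4.9 0.8 3.4
   vertex 0.1 4.2 0.8
  endloop
 endfacet
 facet normal -0.810 -0.585 -0.033
  outer loop
   vertex 0.4 3.6 4.1
   vertex 0.1 4.2 0.8
   vertex 2.9 0.1 4.8
  endloop
 endfacet
 facet normal -0.363 0.910 0.199
  outer loop
   vertex 0.4 3.6 4.1
   vertex 1.5 4.3 2.9
   vertex 0.1 4.2 0.8
  endloop
 endfacet
 facet normal 0.403 0.447 0.799
  outer loop
   vertex 0.4 3.6 4.1
   vertex 2.9 0.1 4.8
   vertex 4.9 0.8 3.4
  endloop
 endfacet
 facet normal 0.444 0.534 0.719
  outer loop
   vertex 0.4 3.6 4.1
   vertex 4.9 0.8 3.4
   vertex 1.5 4.3 2.9
  endloop
 endfacet
 facet normal 0.029 -0.581 -0.813
  outer loop
   vertex 1.7 2.6 2.0
   vertex 0.1 4.2 0.8
   vertex 4.9 0.8 3.4
  endloop
 endfacet
 facet normal -0.373 -0.766 -0.524
  outer loop
   vertex 1.7 2.6 2.0
   vertex 2.9 0.1 4.8
   vertex 0.1 4.2 0.8
  endloop
 endfacet
 facet normal -0.163 -0.770 -0.617
  outer loop
   vertex 1.7 2.6 2.0
   vertex 4.9 0.8 3.4
   vertex 2.9 0.1 4.8
  endloop
 endfacet
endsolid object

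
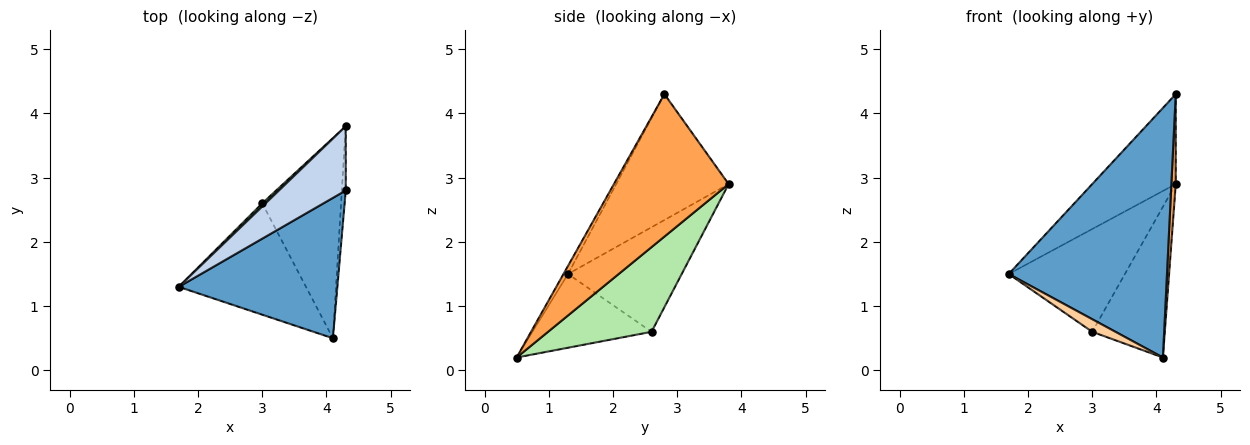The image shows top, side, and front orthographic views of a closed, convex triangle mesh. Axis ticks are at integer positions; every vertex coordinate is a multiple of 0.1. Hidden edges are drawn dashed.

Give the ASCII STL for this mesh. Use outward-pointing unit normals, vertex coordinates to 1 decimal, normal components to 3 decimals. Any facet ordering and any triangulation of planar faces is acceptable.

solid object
 facet normal -0.025 -0.871 0.490
  outer loop
   vertex 4.1 0.5 0.2
   vertex 4.3 2.8 4.3
   vertex 1.7 1.3 1.5
  endloop
 endfacet
 facet normal -0.739 0.549 0.392
  outer loop
   vertex 4.3 3.8 2.9
   vertex 1.7 1.3 1.5
   vertex 4.3 2.8 4.3
  endloop
 endfacet
 facet normal 0.999 -0.038 -0.027
  outer loop
   vertex 4.3 3.8 2.9
   vertex 4.3 2.8 4.3
   vertex 4.1 0.5 0.2
  endloop
 endfacet
 facet normal -0.499 -0.097 -0.861
  outer loop
   vertex 3.0 2.6 0.6
   vertex 4.1 0.5 0.2
   vertex 1.7 1.3 1.5
  endloop
 endfacet
 facet normal -0.699 0.715 0.022
  outer loop
   vertex 3.0 2.6 0.6
   vertex 1.7 1.3 1.5
   vertex 4.3 3.8 2.9
  endloop
 endfacet
 facet normal 0.651 0.457 -0.606
  outer loop
   vertex 3.0 2.6 0.6
   vertex 4.3 3.8 2.9
   vertex 4.1 0.5 0.2
  endloop
 endfacet
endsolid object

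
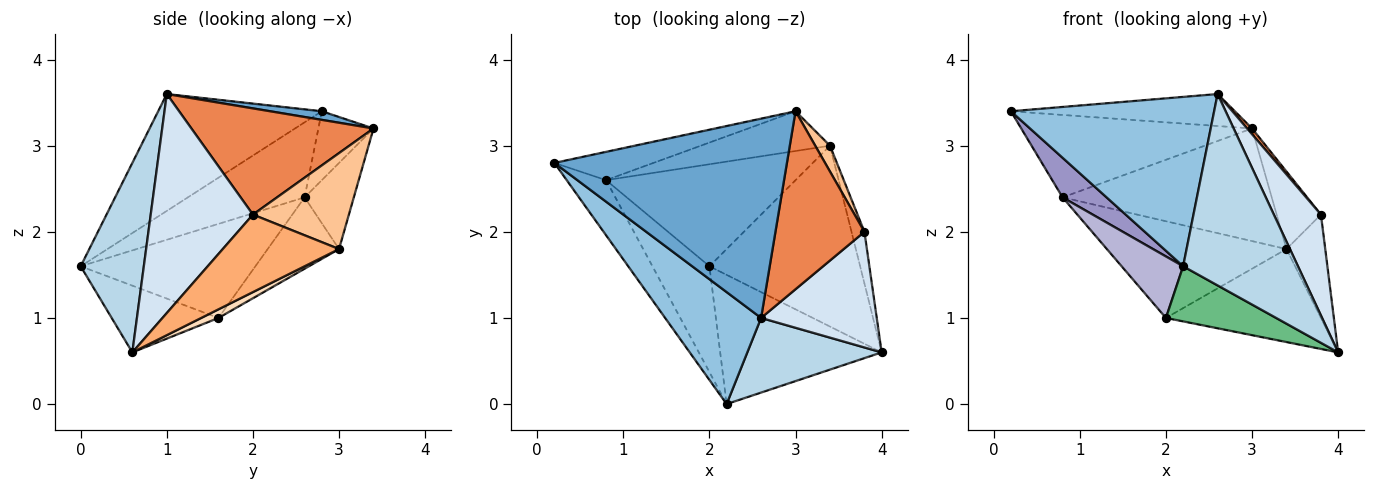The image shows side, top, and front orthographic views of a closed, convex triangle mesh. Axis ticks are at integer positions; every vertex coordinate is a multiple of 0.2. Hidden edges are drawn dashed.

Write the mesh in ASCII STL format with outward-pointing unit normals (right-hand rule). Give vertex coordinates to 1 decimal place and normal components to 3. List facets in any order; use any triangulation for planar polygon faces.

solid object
 facet normal 0.037 0.158 0.987
  outer loop
   vertex 2.6 1.0 3.6
   vertex 3.0 3.4 3.2
   vertex 0.2 2.8 3.4
  endloop
 endfacet
 facet normal -0.558 -0.693 0.458
  outer loop
   vertex 2.2 0.0 1.6
   vertex 2.6 1.0 3.6
   vertex 0.2 2.8 3.4
  endloop
 endfacet
 facet normal 0.456 -0.829 0.323
  outer loop
   vertex 2.2 0.0 1.6
   vertex 4.0 0.6 0.6
   vertex 2.6 1.0 3.6
  endloop
 endfacet
 facet normal 0.819 -0.377 0.432
  outer loop
   vertex 3.8 2.0 2.2
   vertex 2.6 1.0 3.6
   vertex 4.0 0.6 0.6
  endloop
 endfacet
 facet normal 0.766 -0.021 0.642
  outer loop
   vertex 3.8 2.0 2.2
   vertex 3.0 3.4 3.2
   vertex 2.6 1.0 3.6
  endloop
 endfacet
 facet normal 0.937 0.312 -0.156
  outer loop
   vertex 3.8 2.0 2.2
   vertex 4.0 0.6 0.6
   vertex 3.4 3.0 1.8
  endloop
 endfacet
 facet normal 0.899 0.415 0.138
  outer loop
   vertex 3.8 2.0 2.2
   vertex 3.4 3.0 1.8
   vertex 3.0 3.4 3.2
  endloop
 endfacet
 facet normal 0.051 0.457 -0.888
  outer loop
   vertex 2.0 1.6 1.0
   vertex 3.4 3.0 1.8
   vertex 4.0 0.6 0.6
  endloop
 endfacet
 facet normal -0.355 -0.367 -0.860
  outer loop
   vertex 2.0 1.6 1.0
   vertex 4.0 0.6 0.6
   vertex 2.2 0.0 1.6
  endloop
 endfacet
 facet normal -0.264 0.664 -0.700
  outer loop
   vertex 0.8 2.6 2.4
   vertex 3.4 3.0 1.8
   vertex 2.0 1.6 1.0
  endloop
 endfacet
 facet normal -0.220 0.923 -0.317
  outer loop
   vertex 0.8 2.6 2.4
   vertex 0.2 2.8 3.4
   vertex 3.0 3.4 3.2
  endloop
 endfacet
 facet normal -0.217 0.921 -0.325
  outer loop
   vertex 0.8 2.6 2.4
   vertex 3.0 3.4 3.2
   vertex 3.4 3.0 1.8
  endloop
 endfacet
 facet normal -0.840 -0.317 -0.441
  outer loop
   vertex 0.8 2.6 2.4
   vertex 2.2 0.0 1.6
   vertex 0.2 2.8 3.4
  endloop
 endfacet
 facet normal -0.819 -0.288 -0.496
  outer loop
   vertex 0.8 2.6 2.4
   vertex 2.0 1.6 1.0
   vertex 2.2 0.0 1.6
  endloop
 endfacet
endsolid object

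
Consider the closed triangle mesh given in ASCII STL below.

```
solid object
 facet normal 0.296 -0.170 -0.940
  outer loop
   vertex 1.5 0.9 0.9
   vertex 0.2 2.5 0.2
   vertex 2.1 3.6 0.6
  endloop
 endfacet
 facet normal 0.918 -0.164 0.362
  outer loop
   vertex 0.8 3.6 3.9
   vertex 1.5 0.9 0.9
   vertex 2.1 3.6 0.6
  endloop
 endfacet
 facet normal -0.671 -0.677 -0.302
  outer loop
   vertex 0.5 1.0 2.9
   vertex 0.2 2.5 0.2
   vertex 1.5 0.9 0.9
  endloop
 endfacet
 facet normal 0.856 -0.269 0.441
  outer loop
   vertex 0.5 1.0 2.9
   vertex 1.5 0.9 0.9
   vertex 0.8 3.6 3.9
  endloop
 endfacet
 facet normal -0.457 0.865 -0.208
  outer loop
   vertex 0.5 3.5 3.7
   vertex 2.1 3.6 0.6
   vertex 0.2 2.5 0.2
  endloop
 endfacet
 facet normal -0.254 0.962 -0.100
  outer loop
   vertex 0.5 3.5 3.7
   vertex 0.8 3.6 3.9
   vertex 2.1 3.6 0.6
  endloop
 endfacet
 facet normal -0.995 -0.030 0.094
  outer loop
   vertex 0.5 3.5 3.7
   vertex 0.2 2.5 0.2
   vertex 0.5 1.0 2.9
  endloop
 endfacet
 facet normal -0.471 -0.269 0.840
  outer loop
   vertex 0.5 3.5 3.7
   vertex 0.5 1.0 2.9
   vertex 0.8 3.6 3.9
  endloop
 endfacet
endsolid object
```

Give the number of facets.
8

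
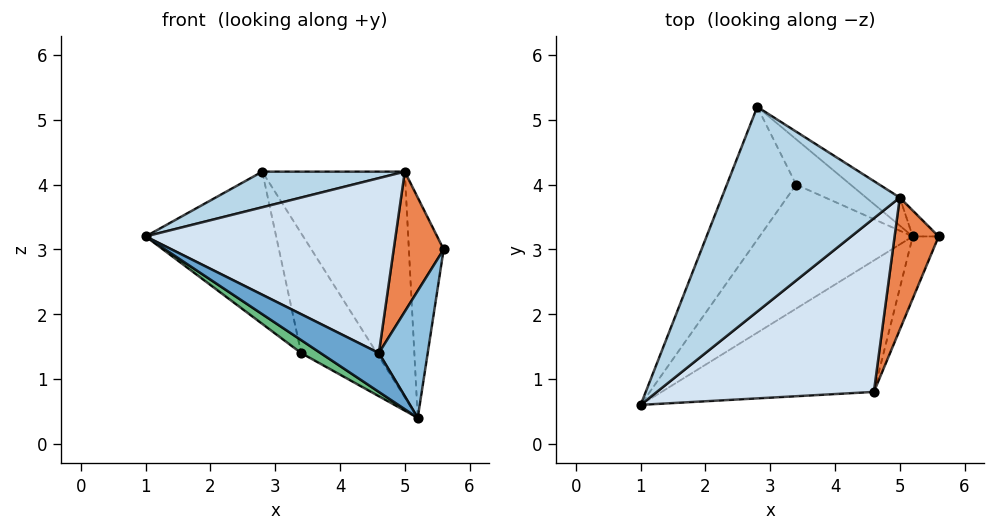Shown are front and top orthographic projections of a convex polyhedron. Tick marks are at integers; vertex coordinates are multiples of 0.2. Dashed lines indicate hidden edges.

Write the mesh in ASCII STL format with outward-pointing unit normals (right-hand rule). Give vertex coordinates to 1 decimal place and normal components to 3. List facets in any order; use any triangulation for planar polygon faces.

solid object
 facet normal -0.421 -0.257 -0.870
  outer loop
   vertex 4.6 0.8 1.4
   vertex 1.0 0.6 3.2
   vertex 5.2 3.2 0.4
  endloop
 endfacet
 facet normal 0.944 -0.296 -0.145
  outer loop
   vertex 4.6 0.8 1.4
   vertex 5.2 3.2 0.4
   vertex 5.6 3.2 3.0
  endloop
 endfacet
 facet normal -0.108 -0.170 0.979
  outer loop
   vertex 5.0 3.8 4.2
   vertex 2.8 5.2 4.2
   vertex 1.0 0.6 3.2
  endloop
 endfacet
 facet normal 0.365 -0.661 0.656
  outer loop
   vertex 5.0 3.8 4.2
   vertex 1.0 0.6 3.2
   vertex 4.6 0.8 1.4
  endloop
 endfacet
 facet normal 0.543 -0.611 0.577
  outer loop
   vertex 5.0 3.8 4.2
   vertex 4.6 0.8 1.4
   vertex 5.6 3.2 3.0
  endloop
 endfacet
 facet normal 0.605 0.791 -0.093
  outer loop
   vertex 5.0 3.8 4.2
   vertex 5.6 3.2 3.0
   vertex 5.2 3.2 0.4
  endloop
 endfacet
 facet normal 0.534 0.839 -0.104
  outer loop
   vertex 5.0 3.8 4.2
   vertex 5.2 3.2 0.4
   vertex 2.8 5.2 4.2
  endloop
 endfacet
 facet normal -0.842 0.407 -0.355
  outer loop
   vertex 3.4 4.0 1.4
   vertex 1.0 0.6 3.2
   vertex 2.8 5.2 4.2
  endloop
 endfacet
 facet normal -0.514 -0.089 -0.853
  outer loop
   vertex 3.4 4.0 1.4
   vertex 5.2 3.2 0.4
   vertex 1.0 0.6 3.2
  endloop
 endfacet
 facet normal 0.214 0.914 -0.346
  outer loop
   vertex 3.4 4.0 1.4
   vertex 2.8 5.2 4.2
   vertex 5.2 3.2 0.4
  endloop
 endfacet
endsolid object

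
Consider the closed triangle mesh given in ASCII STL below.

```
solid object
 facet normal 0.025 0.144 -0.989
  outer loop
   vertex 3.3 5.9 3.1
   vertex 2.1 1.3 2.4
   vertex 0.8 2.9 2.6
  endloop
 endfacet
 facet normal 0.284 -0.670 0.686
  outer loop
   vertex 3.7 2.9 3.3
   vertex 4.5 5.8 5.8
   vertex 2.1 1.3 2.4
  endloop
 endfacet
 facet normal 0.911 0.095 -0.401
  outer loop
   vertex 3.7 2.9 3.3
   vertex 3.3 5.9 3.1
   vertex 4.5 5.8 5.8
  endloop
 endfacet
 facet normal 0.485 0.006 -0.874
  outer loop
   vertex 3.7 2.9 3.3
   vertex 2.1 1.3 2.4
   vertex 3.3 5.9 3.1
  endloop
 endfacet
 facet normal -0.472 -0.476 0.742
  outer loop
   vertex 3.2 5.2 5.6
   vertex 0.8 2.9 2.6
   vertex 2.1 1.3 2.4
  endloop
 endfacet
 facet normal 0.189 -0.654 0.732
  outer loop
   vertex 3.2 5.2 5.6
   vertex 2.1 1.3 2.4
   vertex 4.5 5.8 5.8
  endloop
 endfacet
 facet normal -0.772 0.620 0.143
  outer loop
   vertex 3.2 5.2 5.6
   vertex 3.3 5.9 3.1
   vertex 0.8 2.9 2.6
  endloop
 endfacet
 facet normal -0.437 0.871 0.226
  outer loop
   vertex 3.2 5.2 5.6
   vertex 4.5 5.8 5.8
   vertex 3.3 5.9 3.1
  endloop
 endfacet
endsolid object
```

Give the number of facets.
8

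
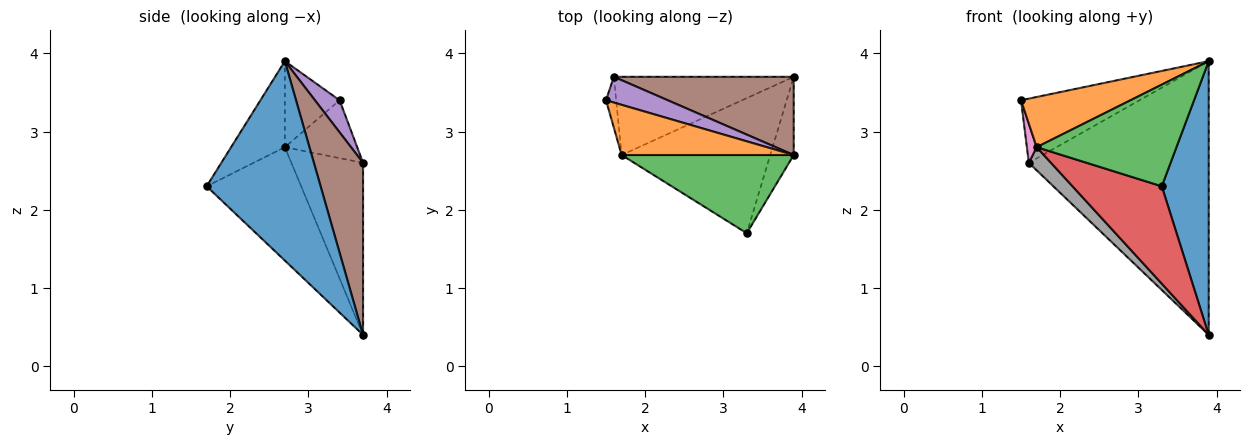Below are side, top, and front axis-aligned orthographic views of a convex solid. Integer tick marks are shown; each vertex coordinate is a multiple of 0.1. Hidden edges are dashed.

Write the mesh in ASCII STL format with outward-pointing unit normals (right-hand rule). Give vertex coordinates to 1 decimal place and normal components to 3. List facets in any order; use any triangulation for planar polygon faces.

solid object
 facet normal 0.919 -0.379 -0.108
  outer loop
   vertex 3.9 3.7 0.4
   vertex 3.9 2.7 3.9
   vertex 3.3 1.7 2.3
  endloop
 endfacet
 facet normal -0.333 -0.667 0.667
  outer loop
   vertex 1.7 2.7 2.8
   vertex 3.9 2.7 3.9
   vertex 1.5 3.4 3.4
  endloop
 endfacet
 facet normal -0.292 -0.758 0.583
  outer loop
   vertex 1.7 2.7 2.8
   vertex 3.3 1.7 2.3
   vertex 3.9 2.7 3.9
  endloop
 endfacet
 facet normal -0.526 -0.497 -0.690
  outer loop
   vertex 1.7 2.7 2.8
   vertex 3.9 3.7 0.4
   vertex 3.3 1.7 2.3
  endloop
 endfacet
 facet normal 0.190 0.911 0.365
  outer loop
   vertex 1.6 3.7 2.6
   vertex 1.5 3.4 3.4
   vertex 3.9 2.7 3.9
  endloop
 endfacet
 facet normal 0.254 0.930 0.266
  outer loop
   vertex 1.6 3.7 2.6
   vertex 3.9 2.7 3.9
   vertex 3.9 3.7 0.4
  endloop
 endfacet
 facet normal -0.976 -0.132 -0.172
  outer loop
   vertex 1.6 3.7 2.6
   vertex 1.7 2.7 2.8
   vertex 1.5 3.4 3.4
  endloop
 endfacet
 facet normal -0.676 -0.209 -0.707
  outer loop
   vertex 1.6 3.7 2.6
   vertex 3.9 3.7 0.4
   vertex 1.7 2.7 2.8
  endloop
 endfacet
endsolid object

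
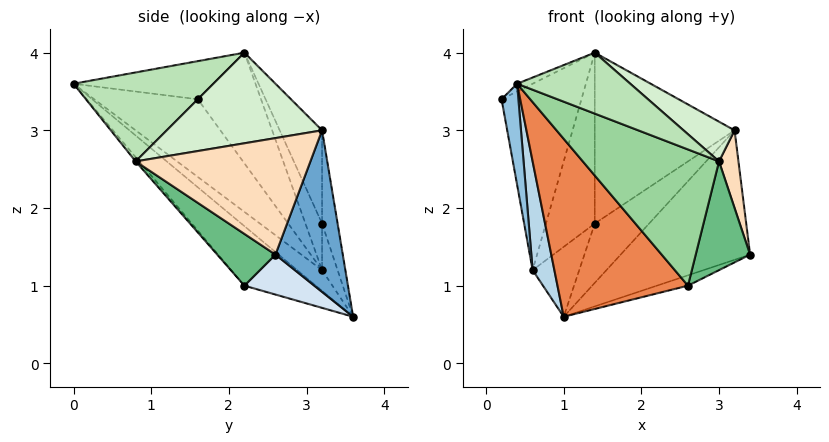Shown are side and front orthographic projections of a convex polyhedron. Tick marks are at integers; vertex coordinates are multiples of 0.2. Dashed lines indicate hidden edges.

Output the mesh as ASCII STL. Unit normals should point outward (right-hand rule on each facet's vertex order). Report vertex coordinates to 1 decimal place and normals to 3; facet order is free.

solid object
 facet normal 0.445 0.855 -0.265
  outer loop
   vertex 3.2 3.2 3.0
   vertex 3.4 2.6 1.4
   vertex 1.0 3.6 0.6
  endloop
 endfacet
 facet normal -0.946 -0.154 -0.284
  outer loop
   vertex 0.6 3.2 1.2
   vertex 0.4 0.0 3.6
   vertex 0.2 1.6 3.4
  endloop
 endfacet
 facet normal -0.548 -0.480 -0.685
  outer loop
   vertex 0.6 3.2 1.2
   vertex 1.0 3.6 0.6
   vertex 0.4 0.0 3.6
  endloop
 endfacet
 facet normal 0.373 0.166 -0.913
  outer loop
   vertex 2.6 2.2 1.0
   vertex 1.0 3.6 0.6
   vertex 3.4 2.6 1.4
  endloop
 endfacet
 facet normal -0.315 -0.576 -0.754
  outer loop
   vertex 2.6 2.2 1.0
   vertex 0.4 0.0 3.6
   vertex 1.0 3.6 0.6
  endloop
 endfacet
 facet normal -0.467 0.052 0.883
  outer loop
   vertex 1.4 2.2 4.0
   vertex 0.2 1.6 3.4
   vertex 0.4 0.0 3.6
  endloop
 endfacet
 facet normal -0.564 0.713 0.416
  outer loop
   vertex 1.4 2.2 4.0
   vertex 0.6 3.2 1.2
   vertex 0.2 1.6 3.4
  endloop
 endfacet
 facet normal 0.981 -0.109 0.163
  outer loop
   vertex 3.0 0.8 2.6
   vertex 3.4 2.6 1.4
   vertex 3.2 3.2 3.0
  endloop
 endfacet
 facet normal 0.576 -0.538 -0.615
  outer loop
   vertex 3.0 0.8 2.6
   vertex 2.6 2.2 1.0
   vertex 3.4 2.6 1.4
  endloop
 endfacet
 facet normal -0.020 -0.755 -0.656
  outer loop
   vertex 3.0 0.8 2.6
   vertex 0.4 0.0 3.6
   vertex 2.6 2.2 1.0
  endloop
 endfacet
 facet normal 0.428 -0.346 0.835
  outer loop
   vertex 3.0 0.8 2.6
   vertex 1.4 2.2 4.0
   vertex 0.4 0.0 3.6
  endloop
 endfacet
 facet normal 0.553 -0.182 0.813
  outer loop
   vertex 3.0 0.8 2.6
   vertex 3.2 3.2 3.0
   vertex 1.4 2.2 4.0
  endloop
 endfacet
 facet normal -0.291 0.874 0.389
  outer loop
   vertex 1.4 3.2 1.8
   vertex 1.0 3.6 0.6
   vertex 0.6 3.2 1.2
  endloop
 endfacet
 facet normal -0.296 0.869 0.395
  outer loop
   vertex 1.4 3.2 1.8
   vertex 0.6 3.2 1.2
   vertex 1.4 2.2 4.0
  endloop
 endfacet
 facet normal -0.254 0.889 0.381
  outer loop
   vertex 1.4 3.2 1.8
   vertex 3.2 3.2 3.0
   vertex 1.0 3.6 0.6
  endloop
 endfacet
 facet normal -0.266 0.878 0.399
  outer loop
   vertex 1.4 3.2 1.8
   vertex 1.4 2.2 4.0
   vertex 3.2 3.2 3.0
  endloop
 endfacet
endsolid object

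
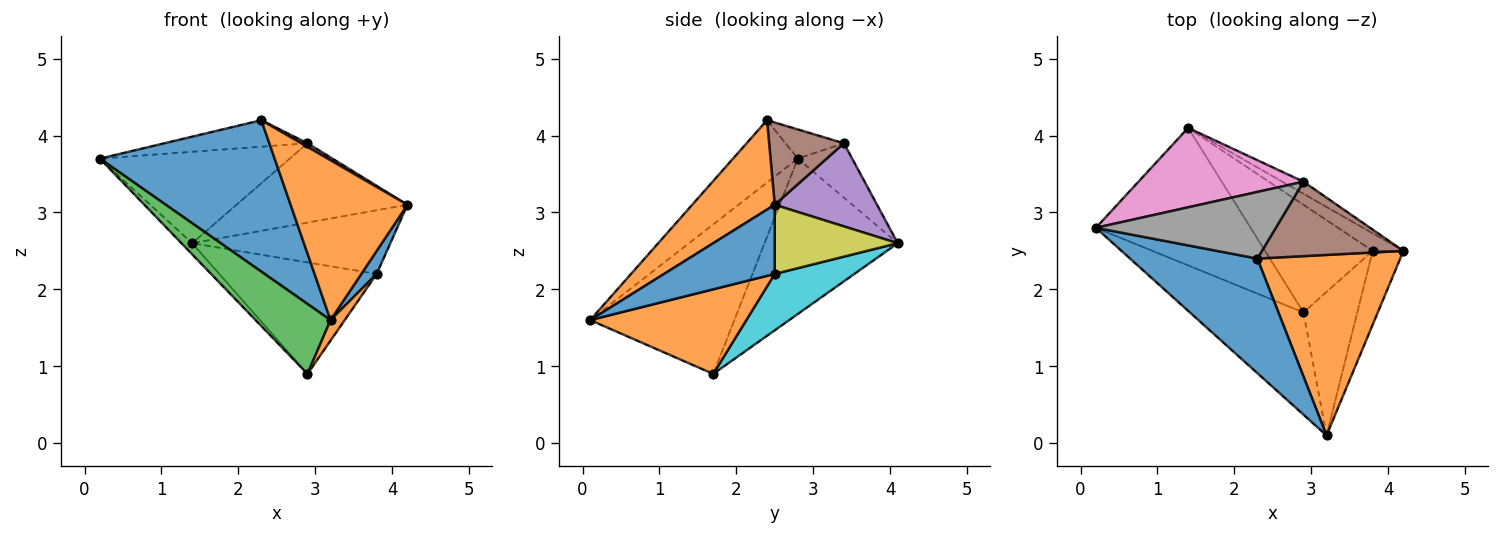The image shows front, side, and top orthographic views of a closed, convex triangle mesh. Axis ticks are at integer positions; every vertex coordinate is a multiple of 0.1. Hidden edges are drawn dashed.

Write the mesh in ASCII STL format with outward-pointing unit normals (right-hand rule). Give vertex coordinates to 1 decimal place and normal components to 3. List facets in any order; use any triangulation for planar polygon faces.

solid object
 facet normal -0.283 -0.765 0.578
  outer loop
   vertex 2.3 2.4 4.2
   vertex 0.2 2.8 3.7
   vertex 3.2 0.1 1.6
  endloop
 endfacet
 facet normal 0.424 -0.600 0.678
  outer loop
   vertex 2.3 2.4 4.2
   vertex 3.2 0.1 1.6
   vertex 4.2 2.5 3.1
  endloop
 endfacet
 facet normal -0.736 -0.383 -0.559
  outer loop
   vertex 2.9 1.7 0.9
   vertex 3.2 0.1 1.6
   vertex 0.2 2.8 3.7
  endloop
 endfacet
 facet normal -0.707 0.057 -0.705
  outer loop
   vertex 2.9 1.7 0.9
   vertex 0.2 2.8 3.7
   vertex 1.4 4.1 2.6
  endloop
 endfacet
 facet normal 0.509 0.851 -0.130
  outer loop
   vertex 2.9 3.4 3.9
   vertex 4.2 2.5 3.1
   vertex 1.4 4.1 2.6
  endloop
 endfacet
 facet normal 0.502 -0.042 0.864
  outer loop
   vertex 2.9 3.4 3.9
   vertex 2.3 2.4 4.2
   vertex 4.2 2.5 3.1
  endloop
 endfacet
 facet normal -0.211 0.738 0.641
  outer loop
   vertex 2.9 3.4 3.9
   vertex 1.4 4.1 2.6
   vertex 0.2 2.8 3.7
  endloop
 endfacet
 facet normal -0.149 0.365 0.919
  outer loop
   vertex 2.9 3.4 3.9
   vertex 0.2 2.8 3.7
   vertex 2.3 2.4 4.2
  endloop
 endfacet
 facet normal 0.513 0.827 -0.228
  outer loop
   vertex 3.8 2.5 2.2
   vertex 1.4 4.1 2.6
   vertex 4.2 2.5 3.1
  endloop
 endfacet
 facet normal 0.342 0.676 -0.653
  outer loop
   vertex 3.8 2.5 2.2
   vertex 2.9 1.7 0.9
   vertex 1.4 4.1 2.6
  endloop
 endfacet
 facet normal 0.907 -0.126 -0.403
  outer loop
   vertex 3.8 2.5 2.2
   vertex 4.2 2.5 3.1
   vertex 3.2 0.1 1.6
  endloop
 endfacet
 facet normal 0.841 -0.076 -0.535
  outer loop
   vertex 3.8 2.5 2.2
   vertex 3.2 0.1 1.6
   vertex 2.9 1.7 0.9
  endloop
 endfacet
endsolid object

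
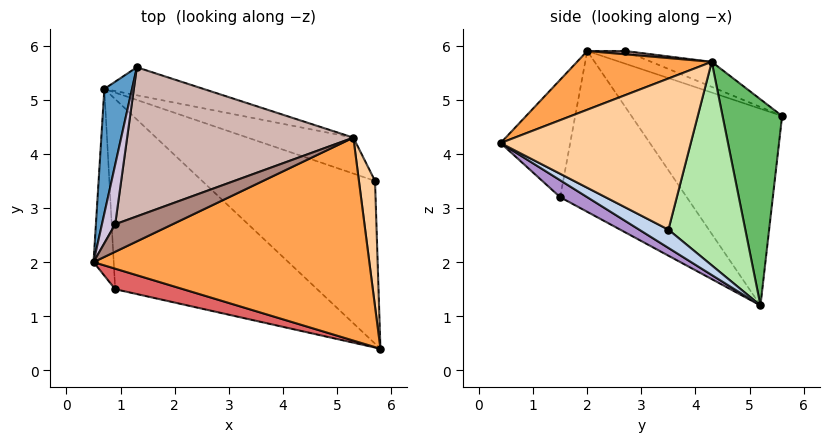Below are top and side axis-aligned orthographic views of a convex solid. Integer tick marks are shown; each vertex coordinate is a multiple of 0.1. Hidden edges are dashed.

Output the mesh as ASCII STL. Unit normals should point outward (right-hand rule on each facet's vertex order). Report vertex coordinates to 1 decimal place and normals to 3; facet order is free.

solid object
 facet normal -0.957 0.258 0.135
  outer loop
   vertex 0.7 5.2 1.2
   vertex 0.5 2.0 5.9
   vertex 1.3 5.6 4.7
  endloop
 endfacet
 facet normal 0.094 -0.454 -0.886
  outer loop
   vertex 5.7 3.5 2.6
   vertex 5.8 0.4 4.2
   vertex 0.7 5.2 1.2
  endloop
 endfacet
 facet normal 0.197 -0.330 0.923
  outer loop
   vertex 5.3 4.3 5.7
   vertex 0.5 2.0 5.9
   vertex 5.8 0.4 4.2
  endloop
 endfacet
 facet normal 0.991 0.086 0.106
  outer loop
   vertex 5.3 4.3 5.7
   vertex 5.8 0.4 4.2
   vertex 5.7 3.5 2.6
  endloop
 endfacet
 facet normal 0.342 0.925 -0.164
  outer loop
   vertex 5.3 4.3 5.7
   vertex 0.7 5.2 1.2
   vertex 1.3 5.6 4.7
  endloop
 endfacet
 facet normal 0.363 0.912 -0.189
  outer loop
   vertex 5.3 4.3 5.7
   vertex 5.7 3.5 2.6
   vertex 0.7 5.2 1.2
  endloop
 endfacet
 facet normal -0.244 -0.959 0.141
  outer loop
   vertex 0.9 1.5 3.2
   vertex 5.8 0.4 4.2
   vertex 0.5 2.0 5.9
  endloop
 endfacet
 facet normal -0.985 -0.120 -0.124
  outer loop
   vertex 0.9 1.5 3.2
   vertex 0.5 2.0 5.9
   vertex 0.7 5.2 1.2
  endloop
 endfacet
 facet normal 0.074 -0.471 -0.879
  outer loop
   vertex 0.9 1.5 3.2
   vertex 0.7 5.2 1.2
   vertex 5.8 0.4 4.2
  endloop
 endfacet
 facet normal -0.642 0.367 0.673
  outer loop
   vertex 0.9 2.7 5.9
   vertex 1.3 5.6 4.7
   vertex 0.5 2.0 5.9
  endloop
 endfacet
 facet normal 0.057 -0.033 0.998
  outer loop
   vertex 0.9 2.7 5.9
   vertex 0.5 2.0 5.9
   vertex 5.3 4.3 5.7
  endloop
 endfacet
 facet normal -0.101 0.392 0.914
  outer loop
   vertex 0.9 2.7 5.9
   vertex 5.3 4.3 5.7
   vertex 1.3 5.6 4.7
  endloop
 endfacet
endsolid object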